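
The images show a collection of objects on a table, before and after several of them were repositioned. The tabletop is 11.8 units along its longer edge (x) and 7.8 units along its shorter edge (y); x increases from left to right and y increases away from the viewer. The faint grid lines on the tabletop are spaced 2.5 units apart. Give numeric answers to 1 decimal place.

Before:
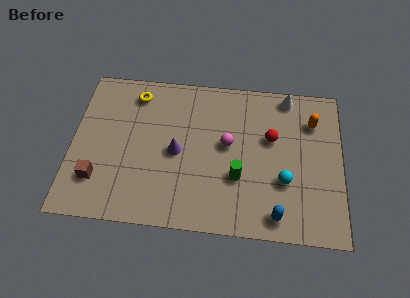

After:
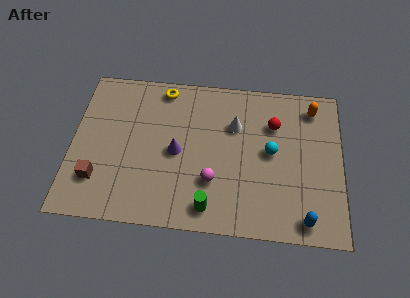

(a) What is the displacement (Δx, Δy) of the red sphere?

(0.1, 0.7)

The red sphere started near (8.7, 4.8) and ended near (8.8, 5.5).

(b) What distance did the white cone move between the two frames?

2.9

The white cone moved from about (9.4, 7.0) to (7.1, 5.3), a distance of √(2.3² + 1.7²) ≈ 2.9.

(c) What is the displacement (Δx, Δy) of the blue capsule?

(1.2, -0.1)

The blue capsule started near (9.0, 1.0) and ended near (10.2, 0.9).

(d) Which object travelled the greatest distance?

the white cone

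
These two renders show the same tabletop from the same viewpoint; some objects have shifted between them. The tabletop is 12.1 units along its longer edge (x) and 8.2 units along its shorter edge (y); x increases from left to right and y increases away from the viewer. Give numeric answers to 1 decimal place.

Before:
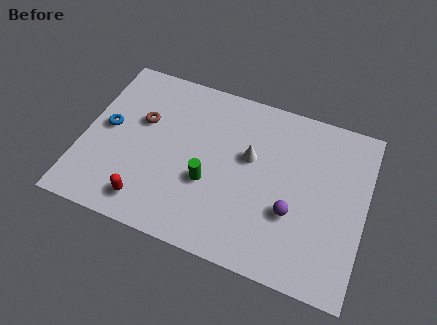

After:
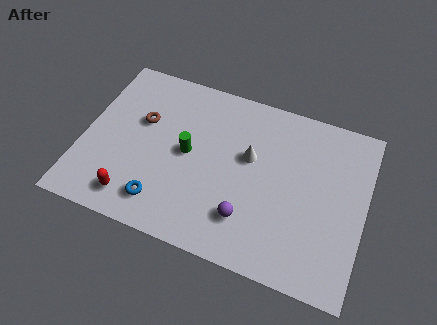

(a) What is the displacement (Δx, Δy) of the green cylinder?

(-1.0, 1.1)

From the two frames, the green cylinder sits at roughly (5.5, 3.1) before and (4.5, 4.2) after.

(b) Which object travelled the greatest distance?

the blue torus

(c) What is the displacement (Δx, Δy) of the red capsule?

(-0.6, 0.0)

From the two frames, the red capsule sits at roughly (3.1, 1.3) before and (2.5, 1.3) after.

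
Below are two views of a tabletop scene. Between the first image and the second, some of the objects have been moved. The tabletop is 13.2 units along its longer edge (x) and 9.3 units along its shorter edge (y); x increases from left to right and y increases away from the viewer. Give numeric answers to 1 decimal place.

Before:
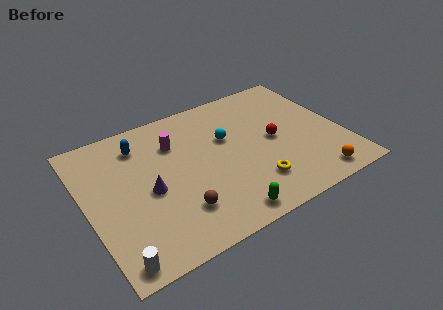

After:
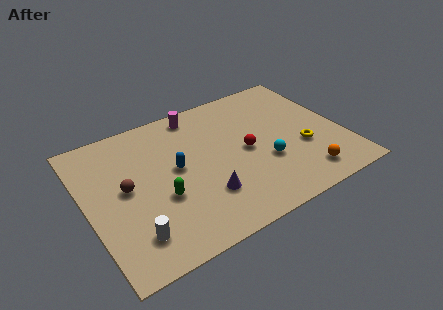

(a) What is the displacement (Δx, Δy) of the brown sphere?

(-2.3, 2.6)

From the two frames, the brown sphere sits at roughly (4.3, 2.3) before and (2.0, 4.9) after.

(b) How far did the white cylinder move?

1.4

From (0.9, 0.9) to (1.9, 1.9), the white cylinder covered √(1.0² + 1.0²) ≈ 1.4 units.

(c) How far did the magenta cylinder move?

2.1

From (4.8, 6.7) to (6.2, 8.2), the magenta cylinder covered √(1.4² + 1.5²) ≈ 2.1 units.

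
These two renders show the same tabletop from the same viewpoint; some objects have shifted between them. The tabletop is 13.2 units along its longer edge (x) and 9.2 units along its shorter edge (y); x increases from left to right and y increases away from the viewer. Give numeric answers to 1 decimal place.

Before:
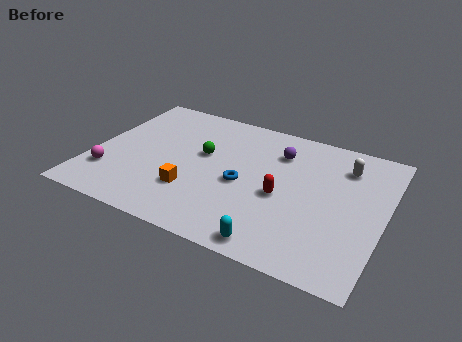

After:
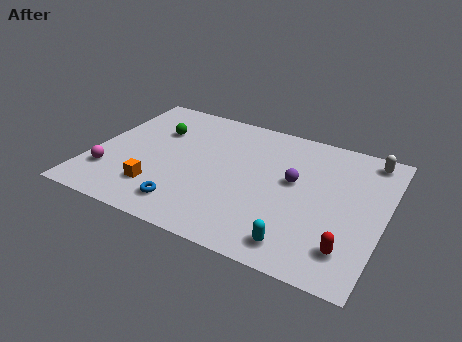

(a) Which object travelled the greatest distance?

the red capsule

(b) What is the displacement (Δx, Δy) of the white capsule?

(1.0, 1.0)

The white capsule was at about (11.2, 7.1) and moved to about (12.2, 8.1).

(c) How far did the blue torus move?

3.3

The blue torus was near (6.9, 4.1) before and (4.7, 1.6) after, so it travelled √(2.2² + 2.5²) ≈ 3.3 units.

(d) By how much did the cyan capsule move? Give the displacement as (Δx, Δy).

(1.0, 0.4)

From the two frames, the cyan capsule sits at roughly (8.8, 0.9) before and (9.8, 1.3) after.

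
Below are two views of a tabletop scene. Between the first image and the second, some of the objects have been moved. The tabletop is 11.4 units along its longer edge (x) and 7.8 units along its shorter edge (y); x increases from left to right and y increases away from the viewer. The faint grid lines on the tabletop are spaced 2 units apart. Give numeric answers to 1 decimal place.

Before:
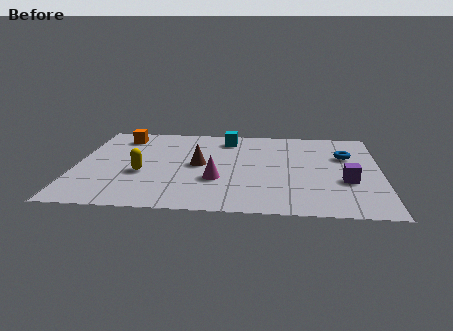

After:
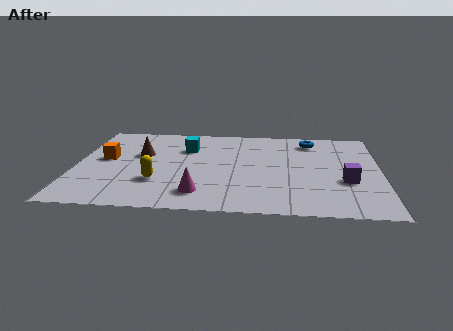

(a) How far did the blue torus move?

1.8

The blue torus was near (10.1, 5.2) before and (8.8, 6.5) after, so it travelled √(1.3² + 1.3²) ≈ 1.8 units.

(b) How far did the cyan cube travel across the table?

1.8

From (5.6, 6.5) to (4.1, 5.5), the cyan cube covered √(1.5² + 1.0²) ≈ 1.8 units.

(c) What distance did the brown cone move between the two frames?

2.3

The brown cone moved from about (4.6, 4.0) to (2.4, 4.8), a distance of √(2.2² + 0.8²) ≈ 2.3.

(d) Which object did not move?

the purple cube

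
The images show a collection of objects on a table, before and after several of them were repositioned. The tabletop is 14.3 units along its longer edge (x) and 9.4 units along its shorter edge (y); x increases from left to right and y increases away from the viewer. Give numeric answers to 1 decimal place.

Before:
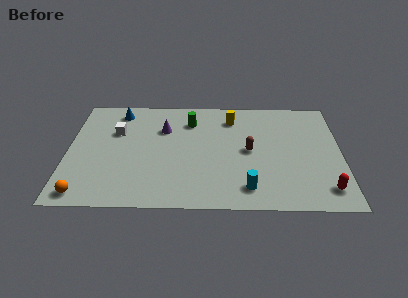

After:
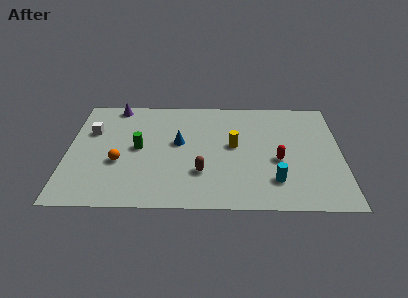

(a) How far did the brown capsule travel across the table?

3.1

From (9.5, 4.7) to (7.0, 2.8), the brown capsule covered √(2.5² + 1.9²) ≈ 3.1 units.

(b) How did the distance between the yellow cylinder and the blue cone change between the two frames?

-3.1

The distance was about 6.0 in the first image and 2.9 in the second, so they moved 3.1 units closer together.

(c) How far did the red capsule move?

3.3

From (13.4, 1.6) to (11.0, 3.9), the red capsule covered √(2.4² + 2.3²) ≈ 3.3 units.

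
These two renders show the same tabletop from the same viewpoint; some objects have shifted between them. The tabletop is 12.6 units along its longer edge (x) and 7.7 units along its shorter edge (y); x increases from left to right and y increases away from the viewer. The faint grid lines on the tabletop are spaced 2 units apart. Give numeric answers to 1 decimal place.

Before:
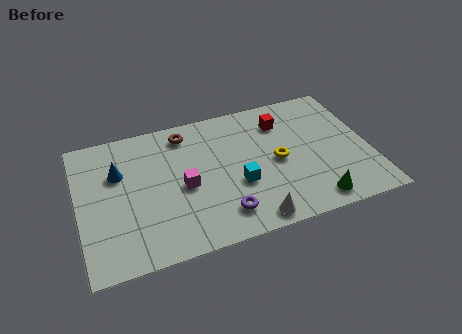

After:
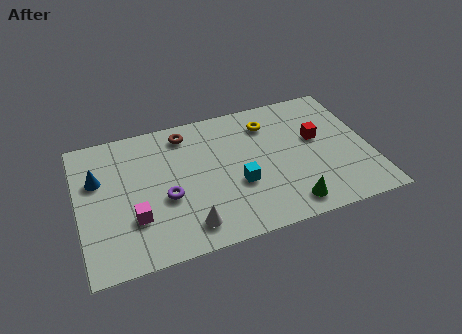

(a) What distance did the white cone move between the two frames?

2.7

The white cone moved from about (7.2, 0.8) to (4.5, 1.3), a distance of √(2.7² + 0.5²) ≈ 2.7.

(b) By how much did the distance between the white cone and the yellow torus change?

+2.9

Before: roughly 3.2 units apart; after: 6.1. That's 2.9 units further apart.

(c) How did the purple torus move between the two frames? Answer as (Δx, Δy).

(-2.3, 1.6)

The purple torus started near (6.0, 1.5) and ended near (3.7, 3.1).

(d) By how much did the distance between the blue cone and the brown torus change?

+0.9

The distance was about 3.3 in the first image and 4.2 in the second, so they moved 0.9 units further apart.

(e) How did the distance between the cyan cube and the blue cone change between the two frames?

+0.8

The distance was about 5.5 in the first image and 6.3 in the second, so they moved 0.8 units further apart.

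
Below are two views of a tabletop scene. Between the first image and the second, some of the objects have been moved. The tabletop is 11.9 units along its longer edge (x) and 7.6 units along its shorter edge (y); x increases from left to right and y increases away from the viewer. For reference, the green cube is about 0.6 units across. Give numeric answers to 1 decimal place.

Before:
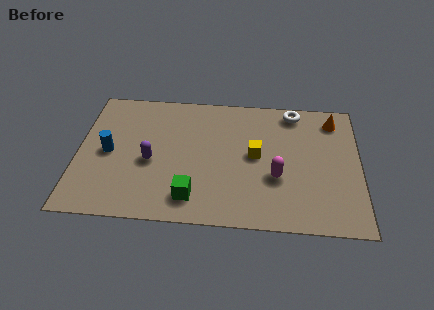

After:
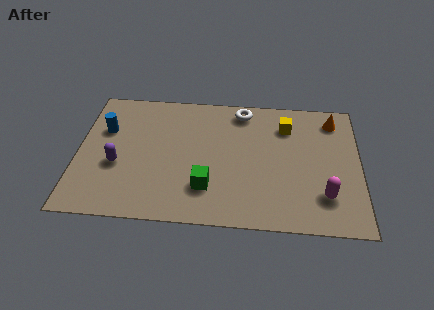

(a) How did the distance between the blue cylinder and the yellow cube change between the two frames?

+1.5

They were about 6.2 units apart before and 7.7 after — 1.5 units further apart.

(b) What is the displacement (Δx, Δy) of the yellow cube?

(1.3, 1.8)

The yellow cube started near (7.5, 4.0) and ended near (8.8, 5.8).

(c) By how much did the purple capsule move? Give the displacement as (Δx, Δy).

(-1.4, -0.3)

From the two frames, the purple capsule sits at roughly (3.1, 3.3) before and (1.7, 3.0) after.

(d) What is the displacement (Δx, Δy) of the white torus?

(-2.2, -0.1)

The white torus started near (9.1, 6.7) and ended near (6.9, 6.6).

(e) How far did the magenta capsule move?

2.2

From (8.4, 2.8) to (10.4, 1.9), the magenta capsule covered √(2.0² + 0.9²) ≈ 2.2 units.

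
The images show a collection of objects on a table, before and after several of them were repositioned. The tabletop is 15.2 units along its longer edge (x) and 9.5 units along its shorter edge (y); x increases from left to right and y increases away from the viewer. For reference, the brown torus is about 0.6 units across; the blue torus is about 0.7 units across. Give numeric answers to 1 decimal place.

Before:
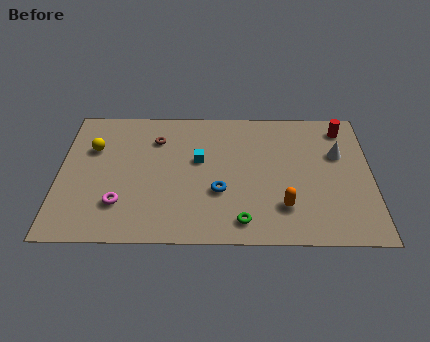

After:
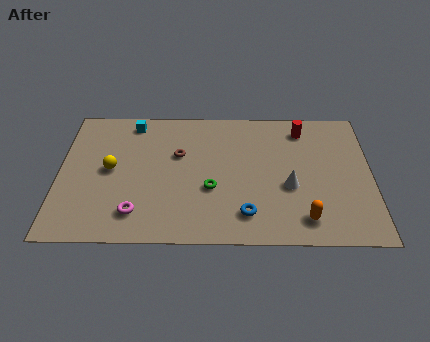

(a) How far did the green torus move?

2.7

From (8.9, 1.4) to (7.4, 3.6), the green torus covered √(1.5² + 2.2²) ≈ 2.7 units.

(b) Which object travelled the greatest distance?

the cyan cube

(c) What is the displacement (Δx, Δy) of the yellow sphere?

(0.9, -1.5)

From the two frames, the yellow sphere sits at roughly (1.6, 6.4) before and (2.5, 4.9) after.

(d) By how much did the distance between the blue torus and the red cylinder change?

-1.0

They were about 7.6 units apart before and 6.6 after — 1.0 units closer together.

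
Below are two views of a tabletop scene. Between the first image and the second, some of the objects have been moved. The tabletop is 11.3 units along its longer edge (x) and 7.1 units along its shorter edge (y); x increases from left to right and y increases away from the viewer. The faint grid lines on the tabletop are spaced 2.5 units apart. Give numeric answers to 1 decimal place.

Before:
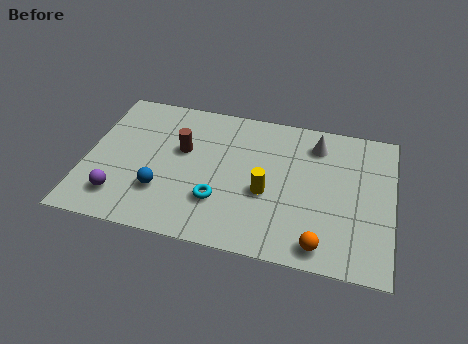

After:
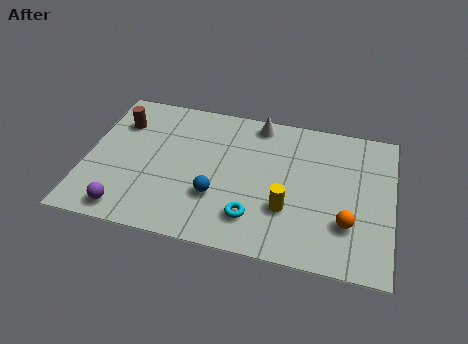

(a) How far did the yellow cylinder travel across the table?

1.0

From (6.7, 2.9) to (7.5, 2.3), the yellow cylinder covered √(0.8² + 0.6²) ≈ 1.0 units.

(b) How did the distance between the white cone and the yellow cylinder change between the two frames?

+0.9

The distance was about 3.3 in the first image and 4.2 in the second, so they moved 0.9 units further apart.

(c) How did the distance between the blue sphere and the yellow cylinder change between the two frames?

-1.3

Before: roughly 3.9 units apart; after: 2.6. That's 1.3 units closer together.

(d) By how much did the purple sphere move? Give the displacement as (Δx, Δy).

(0.3, -0.6)

From the two frames, the purple sphere sits at roughly (1.4, 1.5) before and (1.7, 0.9) after.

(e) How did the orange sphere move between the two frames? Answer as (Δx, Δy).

(0.9, 1.2)

The orange sphere started near (8.8, 0.9) and ended near (9.7, 2.1).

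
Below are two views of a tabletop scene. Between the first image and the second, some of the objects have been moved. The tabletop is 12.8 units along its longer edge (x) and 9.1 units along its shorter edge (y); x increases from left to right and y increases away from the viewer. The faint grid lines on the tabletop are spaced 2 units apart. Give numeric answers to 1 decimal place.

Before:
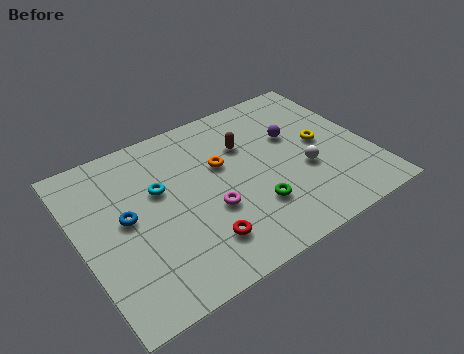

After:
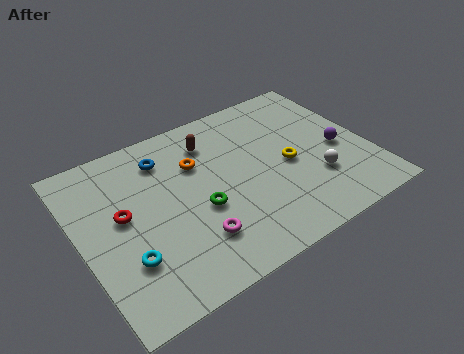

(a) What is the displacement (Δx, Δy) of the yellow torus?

(-1.6, -0.5)

The yellow torus was at about (10.8, 4.7) and moved to about (9.2, 4.2).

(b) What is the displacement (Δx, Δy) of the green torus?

(-2.2, 1.1)

The green torus was at about (7.3, 2.6) and moved to about (5.1, 3.7).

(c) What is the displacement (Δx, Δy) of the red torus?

(-2.9, 3.0)

The red torus started near (4.8, 2.0) and ended near (1.9, 5.0).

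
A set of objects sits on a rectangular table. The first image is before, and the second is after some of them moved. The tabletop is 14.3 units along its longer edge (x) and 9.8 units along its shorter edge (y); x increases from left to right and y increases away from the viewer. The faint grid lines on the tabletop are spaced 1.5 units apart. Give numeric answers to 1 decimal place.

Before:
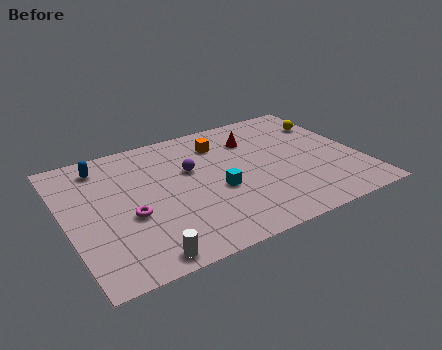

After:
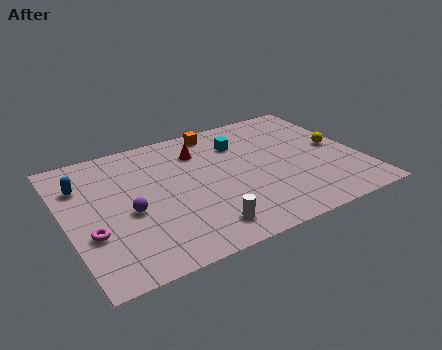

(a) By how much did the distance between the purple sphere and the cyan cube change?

+4.3

The distance was about 2.3 in the first image and 6.6 in the second, so they moved 4.3 units further apart.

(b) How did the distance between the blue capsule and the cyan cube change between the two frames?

+1.2

They were about 6.6 units apart before and 7.8 after — 1.2 units further apart.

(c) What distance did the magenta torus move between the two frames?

2.0

From (2.9, 3.9) to (1.0, 3.4), the magenta torus covered √(1.9² + 0.5²) ≈ 2.0 units.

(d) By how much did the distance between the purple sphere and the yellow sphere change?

+3.2

They were about 7.2 units apart before and 10.4 after — 3.2 units further apart.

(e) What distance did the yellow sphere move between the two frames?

2.2

The yellow sphere was near (13.3, 7.2) before and (13.3, 5.0) after, so it travelled √(0.0² + 2.2²) ≈ 2.2 units.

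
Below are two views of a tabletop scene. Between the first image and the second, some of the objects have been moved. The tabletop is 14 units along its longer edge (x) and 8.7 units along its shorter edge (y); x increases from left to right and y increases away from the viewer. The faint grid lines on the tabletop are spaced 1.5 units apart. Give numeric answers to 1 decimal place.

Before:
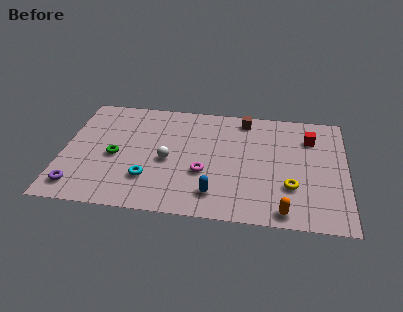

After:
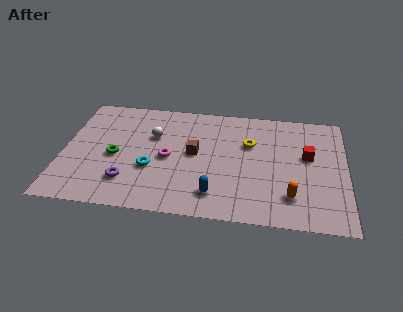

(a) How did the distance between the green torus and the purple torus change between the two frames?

-1.1

The distance was about 3.0 in the first image and 1.9 in the second, so they moved 1.1 units closer together.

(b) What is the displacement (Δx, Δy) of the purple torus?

(2.4, 0.7)

The purple torus started near (0.9, 1.4) and ended near (3.3, 2.1).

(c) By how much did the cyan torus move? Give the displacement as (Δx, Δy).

(0.1, 0.8)

The cyan torus started near (4.3, 2.4) and ended near (4.4, 3.2).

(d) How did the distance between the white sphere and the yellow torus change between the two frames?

-1.4

They were about 6.2 units apart before and 4.8 after — 1.4 units closer together.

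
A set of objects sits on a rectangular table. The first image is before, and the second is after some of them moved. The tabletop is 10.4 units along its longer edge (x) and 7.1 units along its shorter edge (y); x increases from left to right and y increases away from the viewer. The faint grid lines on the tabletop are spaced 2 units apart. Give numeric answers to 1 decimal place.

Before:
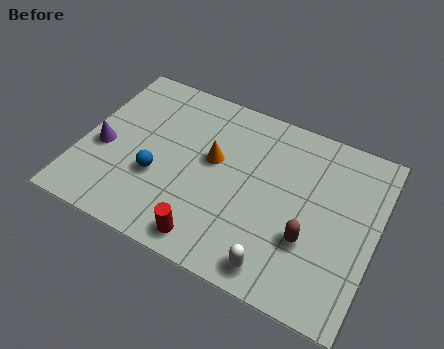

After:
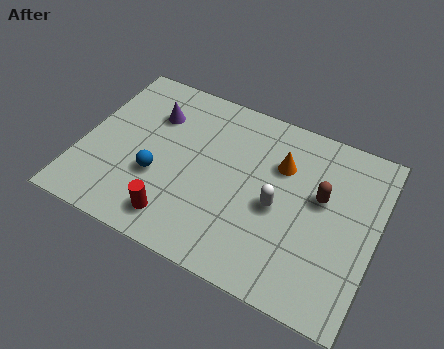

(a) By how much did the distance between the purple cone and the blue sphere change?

+0.5

The distance was about 2.0 in the first image and 2.5 in the second, so they moved 0.5 units further apart.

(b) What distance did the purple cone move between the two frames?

2.6

The purple cone moved from about (0.8, 3.0) to (2.3, 5.1), a distance of √(1.5² + 2.1²) ≈ 2.6.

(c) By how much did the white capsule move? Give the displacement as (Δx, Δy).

(-0.3, 2.3)

From the two frames, the white capsule sits at roughly (7.3, 0.9) before and (7.0, 3.2) after.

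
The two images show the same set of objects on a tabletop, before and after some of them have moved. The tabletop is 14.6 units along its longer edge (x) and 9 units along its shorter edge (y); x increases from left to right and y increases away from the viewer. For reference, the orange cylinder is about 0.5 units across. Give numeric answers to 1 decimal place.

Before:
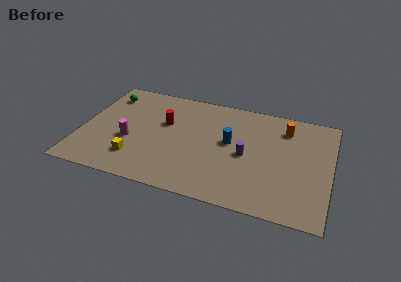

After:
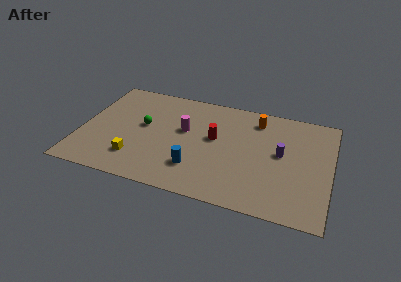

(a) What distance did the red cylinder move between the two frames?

3.0

From (4.8, 5.6) to (7.8, 5.1), the red cylinder covered √(3.0² + 0.5²) ≈ 3.0 units.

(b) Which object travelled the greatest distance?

the magenta cylinder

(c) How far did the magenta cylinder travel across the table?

3.6

The magenta cylinder was near (2.9, 3.5) before and (6.0, 5.3) after, so it travelled √(3.1² + 1.8²) ≈ 3.6 units.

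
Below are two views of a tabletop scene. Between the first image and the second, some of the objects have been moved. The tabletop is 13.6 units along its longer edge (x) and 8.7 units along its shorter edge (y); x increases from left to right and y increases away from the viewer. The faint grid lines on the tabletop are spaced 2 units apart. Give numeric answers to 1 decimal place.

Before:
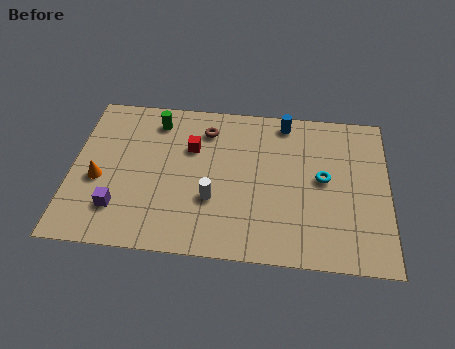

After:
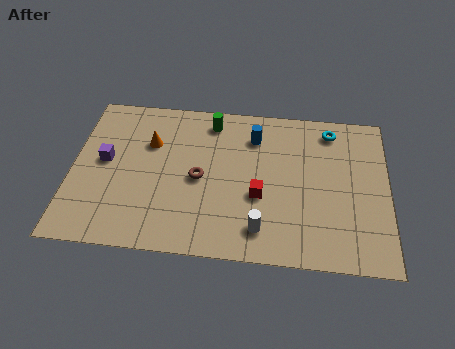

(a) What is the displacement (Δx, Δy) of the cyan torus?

(0.3, 2.8)

The cyan torus was at about (10.8, 4.6) and moved to about (11.1, 7.4).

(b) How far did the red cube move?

3.8

The red cube was near (5.1, 5.8) before and (8.1, 3.4) after, so it travelled √(3.0² + 2.4²) ≈ 3.8 units.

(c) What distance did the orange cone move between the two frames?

3.1

From (1.2, 3.6) to (3.3, 5.9), the orange cone covered √(2.1² + 2.3²) ≈ 3.1 units.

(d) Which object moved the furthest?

the red cube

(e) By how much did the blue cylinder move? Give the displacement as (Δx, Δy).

(-1.3, -1.0)

From the two frames, the blue cylinder sits at roughly (9.1, 7.7) before and (7.8, 6.7) after.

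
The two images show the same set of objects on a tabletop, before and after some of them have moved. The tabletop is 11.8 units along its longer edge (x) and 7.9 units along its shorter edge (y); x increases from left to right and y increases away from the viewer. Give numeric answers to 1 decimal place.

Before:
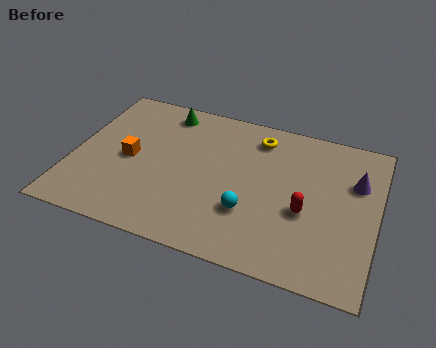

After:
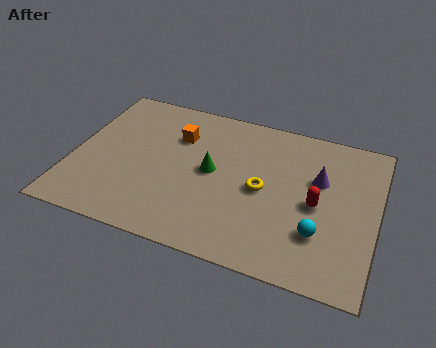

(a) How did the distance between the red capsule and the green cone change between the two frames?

-2.7

They were about 6.8 units apart before and 4.1 after — 2.7 units closer together.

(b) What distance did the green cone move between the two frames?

3.4

The green cone was near (3.3, 6.8) before and (5.4, 4.1) after, so it travelled √(2.1² + 2.7²) ≈ 3.4 units.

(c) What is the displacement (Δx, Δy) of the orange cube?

(1.7, 1.8)

The orange cube was at about (2.2, 3.8) and moved to about (3.9, 5.6).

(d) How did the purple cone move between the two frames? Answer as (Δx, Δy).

(-1.4, -0.3)

The purple cone was at about (10.9, 5.3) and moved to about (9.5, 5.0).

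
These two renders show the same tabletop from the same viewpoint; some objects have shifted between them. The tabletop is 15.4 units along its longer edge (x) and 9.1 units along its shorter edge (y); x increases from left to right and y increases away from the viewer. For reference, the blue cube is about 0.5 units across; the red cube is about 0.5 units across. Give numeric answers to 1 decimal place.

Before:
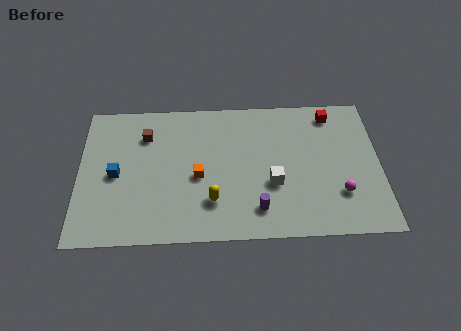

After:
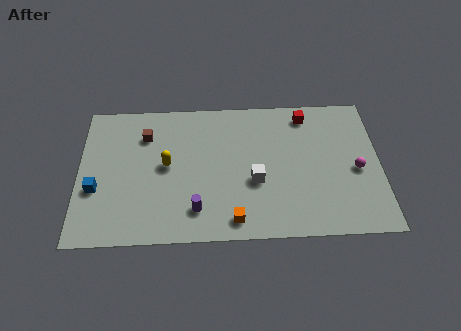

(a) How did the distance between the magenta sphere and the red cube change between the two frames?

-0.7

The distance was about 5.2 in the first image and 4.5 in the second, so they moved 0.7 units closer together.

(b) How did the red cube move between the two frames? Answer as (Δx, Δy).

(-1.3, 0.0)

From the two frames, the red cube sits at roughly (13.0, 7.8) before and (11.7, 7.8) after.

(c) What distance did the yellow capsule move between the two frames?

3.3

The yellow capsule moved from about (6.8, 2.4) to (4.5, 4.8), a distance of √(2.3² + 2.4²) ≈ 3.3.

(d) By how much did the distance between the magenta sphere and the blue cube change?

+1.8

Before: roughly 11.5 units apart; after: 13.3. That's 1.8 units further apart.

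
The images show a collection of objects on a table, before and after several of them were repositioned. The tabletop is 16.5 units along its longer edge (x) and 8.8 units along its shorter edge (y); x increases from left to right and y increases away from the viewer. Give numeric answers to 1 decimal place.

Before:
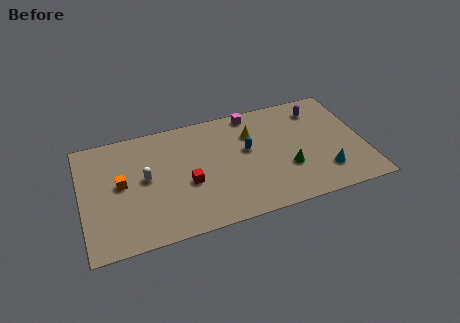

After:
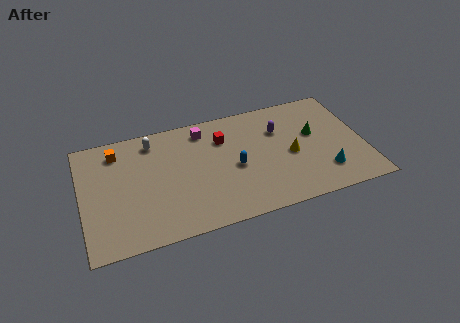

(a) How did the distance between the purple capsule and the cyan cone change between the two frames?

-0.4

The distance was about 5.0 in the first image and 4.6 in the second, so they moved 0.4 units closer together.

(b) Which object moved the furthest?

the red cube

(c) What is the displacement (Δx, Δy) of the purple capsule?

(-2.4, -1.0)

The purple capsule started near (14.1, 7.1) and ended near (11.7, 6.1).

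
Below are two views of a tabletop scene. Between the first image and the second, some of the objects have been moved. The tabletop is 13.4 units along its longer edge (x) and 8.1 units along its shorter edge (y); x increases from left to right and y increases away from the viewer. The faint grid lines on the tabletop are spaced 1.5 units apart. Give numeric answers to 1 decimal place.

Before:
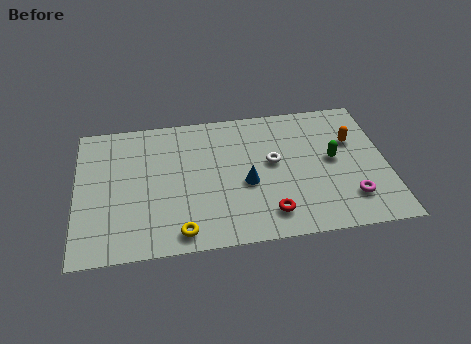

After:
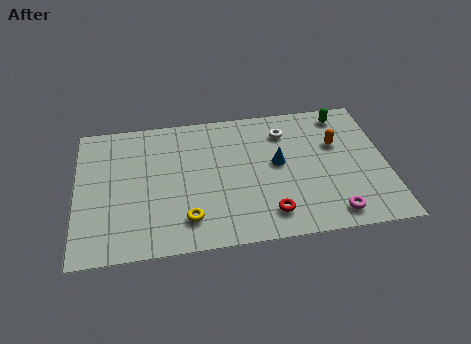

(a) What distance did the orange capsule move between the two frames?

0.7

The orange capsule moved from about (12.0, 5.3) to (11.3, 5.2), a distance of √(0.7² + 0.1²) ≈ 0.7.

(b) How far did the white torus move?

1.9

The white torus was near (8.5, 4.5) before and (9.1, 6.3) after, so it travelled √(0.6² + 1.8²) ≈ 1.9 units.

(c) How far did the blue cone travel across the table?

1.7

From (7.3, 3.4) to (8.7, 4.4), the blue cone covered √(1.4² + 1.0²) ≈ 1.7 units.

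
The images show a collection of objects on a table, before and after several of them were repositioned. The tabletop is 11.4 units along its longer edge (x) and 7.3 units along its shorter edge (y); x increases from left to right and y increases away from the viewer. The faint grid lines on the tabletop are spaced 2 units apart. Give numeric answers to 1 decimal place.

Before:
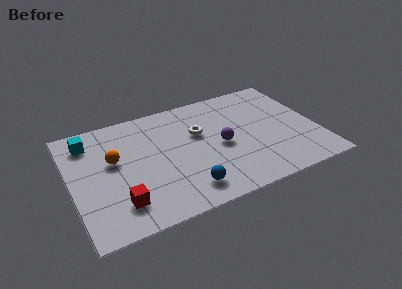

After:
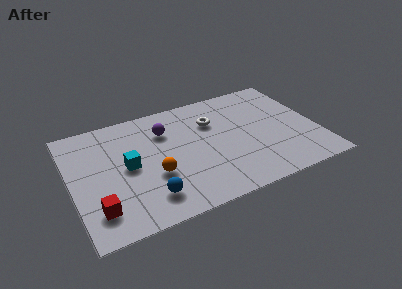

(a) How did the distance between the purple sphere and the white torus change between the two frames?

+0.7

They were about 1.5 units apart before and 2.2 after — 0.7 units further apart.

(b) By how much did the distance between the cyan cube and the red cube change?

-1.8

They were about 4.4 units apart before and 2.6 after — 1.8 units closer together.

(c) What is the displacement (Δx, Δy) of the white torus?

(0.7, 0.5)

The white torus started near (6.0, 4.6) and ended near (6.7, 5.1).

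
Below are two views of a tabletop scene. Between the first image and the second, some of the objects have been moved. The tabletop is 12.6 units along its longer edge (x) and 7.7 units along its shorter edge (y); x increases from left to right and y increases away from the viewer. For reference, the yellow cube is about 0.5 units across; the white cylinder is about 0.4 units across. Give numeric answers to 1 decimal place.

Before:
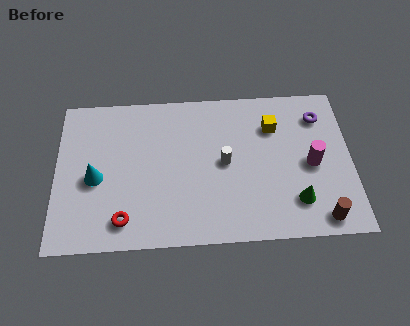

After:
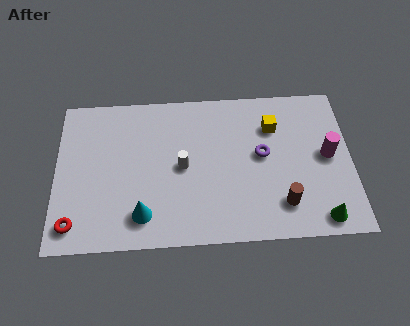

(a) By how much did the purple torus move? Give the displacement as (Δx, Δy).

(-2.5, -1.8)

The purple torus started near (11.3, 6.0) and ended near (8.8, 4.2).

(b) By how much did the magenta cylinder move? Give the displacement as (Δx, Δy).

(0.7, 0.4)

The magenta cylinder started near (10.9, 3.6) and ended near (11.6, 4.0).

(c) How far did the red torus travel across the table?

2.1

From (2.9, 1.3) to (0.8, 1.2), the red torus covered √(2.1² + 0.1²) ≈ 2.1 units.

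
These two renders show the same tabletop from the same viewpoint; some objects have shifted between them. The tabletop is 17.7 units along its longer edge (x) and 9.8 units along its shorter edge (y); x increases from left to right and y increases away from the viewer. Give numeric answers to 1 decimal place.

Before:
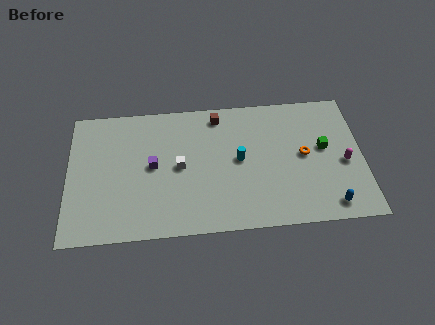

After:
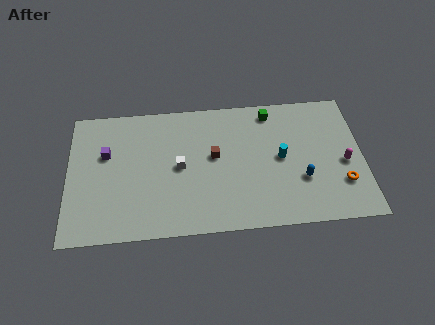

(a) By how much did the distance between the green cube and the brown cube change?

-2.4

They were about 7.0 units apart before and 4.6 after — 2.4 units closer together.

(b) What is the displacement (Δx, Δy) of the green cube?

(-3.1, 3.0)

The green cube was at about (15.4, 5.5) and moved to about (12.3, 8.5).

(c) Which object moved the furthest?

the green cube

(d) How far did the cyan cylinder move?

2.5

The cyan cylinder moved from about (10.3, 5.1) to (12.8, 5.0), a distance of √(2.5² + 0.1²) ≈ 2.5.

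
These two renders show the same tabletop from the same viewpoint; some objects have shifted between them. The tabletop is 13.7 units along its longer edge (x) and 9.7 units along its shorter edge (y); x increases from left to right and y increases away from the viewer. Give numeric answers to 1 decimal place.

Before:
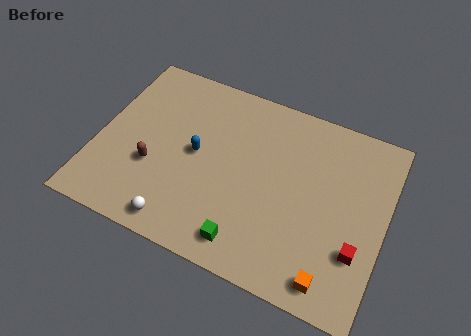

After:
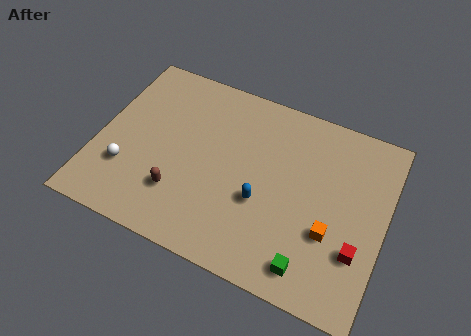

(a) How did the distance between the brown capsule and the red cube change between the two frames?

-1.4

They were about 9.8 units apart before and 8.4 after — 1.4 units closer together.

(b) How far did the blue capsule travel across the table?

3.5

From (4.7, 5.0) to (8.0, 3.7), the blue capsule covered √(3.3² + 1.3²) ≈ 3.5 units.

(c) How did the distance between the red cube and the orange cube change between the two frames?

-0.7

The distance was about 2.1 in the first image and 1.4 in the second, so they moved 0.7 units closer together.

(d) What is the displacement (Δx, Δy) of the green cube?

(3.0, 0.0)

From the two frames, the green cube sits at roughly (7.6, 1.4) before and (10.6, 1.4) after.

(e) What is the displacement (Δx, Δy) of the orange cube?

(-0.3, 2.2)

The orange cube started near (11.6, 1.2) and ended near (11.3, 3.4).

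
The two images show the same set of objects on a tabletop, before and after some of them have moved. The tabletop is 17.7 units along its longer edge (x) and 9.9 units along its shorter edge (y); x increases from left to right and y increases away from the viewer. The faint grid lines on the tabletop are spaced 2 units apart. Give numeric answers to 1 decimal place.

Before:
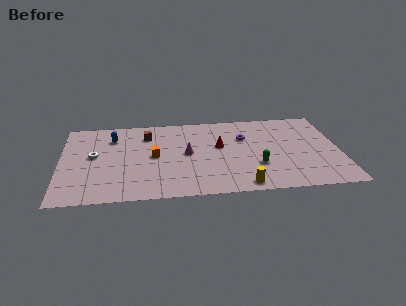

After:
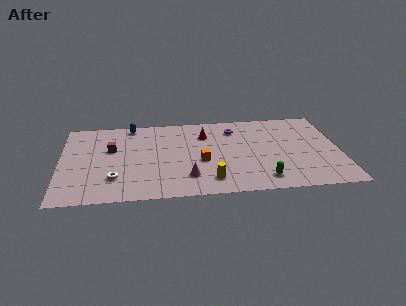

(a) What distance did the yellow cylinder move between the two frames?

2.2

From (11.4, 1.0) to (9.4, 1.8), the yellow cylinder covered √(2.0² + 0.8²) ≈ 2.2 units.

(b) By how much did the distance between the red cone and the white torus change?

-0.5

Before: roughly 8.0 units apart; after: 7.5. That's 0.5 units closer together.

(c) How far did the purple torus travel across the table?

1.3

The purple torus was near (11.7, 6.7) before and (11.1, 7.8) after, so it travelled √(0.6² + 1.1²) ≈ 1.3 units.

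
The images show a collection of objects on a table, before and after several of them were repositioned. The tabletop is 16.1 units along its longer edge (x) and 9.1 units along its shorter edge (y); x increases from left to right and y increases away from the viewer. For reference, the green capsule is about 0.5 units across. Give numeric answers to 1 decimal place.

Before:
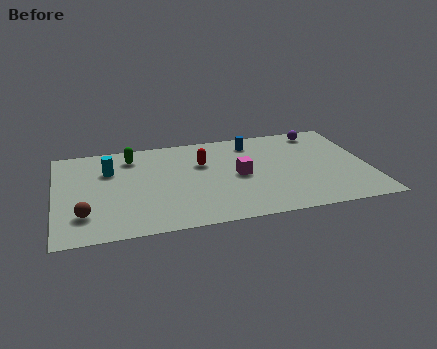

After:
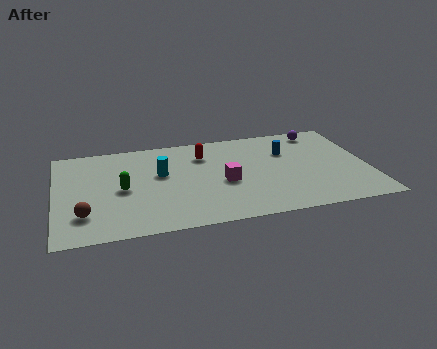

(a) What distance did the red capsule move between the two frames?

0.8

The red capsule moved from about (7.6, 6.0) to (7.7, 6.8), a distance of √(0.1² + 0.8²) ≈ 0.8.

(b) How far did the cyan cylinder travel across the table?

2.8

The cyan cylinder was near (2.8, 6.3) before and (5.4, 5.4) after, so it travelled √(2.6² + 0.9²) ≈ 2.8 units.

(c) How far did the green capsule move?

3.2

From (4.0, 7.4) to (3.4, 4.3), the green capsule covered √(0.6² + 3.1²) ≈ 3.2 units.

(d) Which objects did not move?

the purple sphere and the brown sphere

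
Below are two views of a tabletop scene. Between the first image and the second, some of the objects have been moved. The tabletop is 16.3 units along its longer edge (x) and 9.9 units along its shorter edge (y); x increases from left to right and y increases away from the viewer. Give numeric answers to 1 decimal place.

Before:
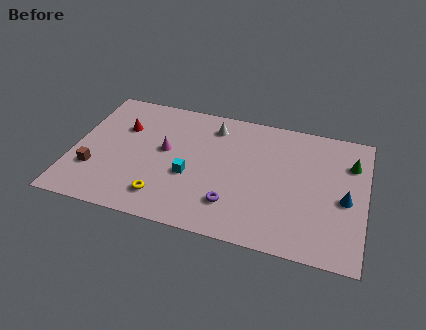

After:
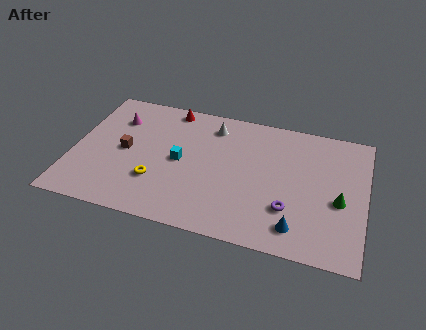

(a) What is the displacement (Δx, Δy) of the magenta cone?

(-2.9, 1.8)

The magenta cone was at about (5.1, 5.5) and moved to about (2.2, 7.3).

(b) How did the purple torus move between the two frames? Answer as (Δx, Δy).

(3.1, 0.5)

The purple torus was at about (9.1, 2.4) and moved to about (12.2, 2.9).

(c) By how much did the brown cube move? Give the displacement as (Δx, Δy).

(1.6, 1.9)

The brown cube was at about (1.3, 3.0) and moved to about (2.9, 4.9).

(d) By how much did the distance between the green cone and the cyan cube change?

-0.5

They were about 9.4 units apart before and 8.9 after — 0.5 units closer together.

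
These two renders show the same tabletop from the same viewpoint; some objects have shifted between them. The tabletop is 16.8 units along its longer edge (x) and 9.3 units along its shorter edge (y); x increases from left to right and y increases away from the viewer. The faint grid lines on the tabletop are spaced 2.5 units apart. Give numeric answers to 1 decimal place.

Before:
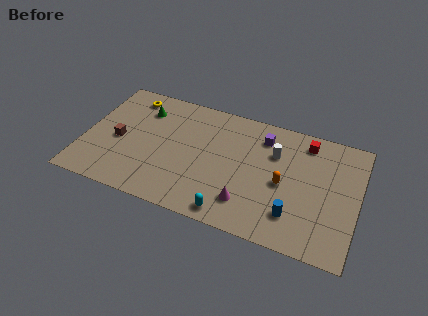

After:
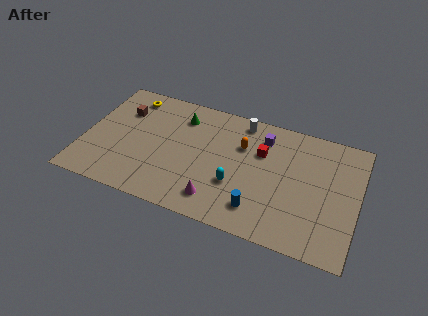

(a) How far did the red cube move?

3.1

From (13.4, 7.9) to (10.8, 6.2), the red cube covered √(2.6² + 1.7²) ≈ 3.1 units.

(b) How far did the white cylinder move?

2.8

The white cylinder was near (11.6, 6.4) before and (9.4, 8.2) after, so it travelled √(2.2² + 1.8²) ≈ 2.8 units.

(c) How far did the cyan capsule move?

2.2

From (9.4, 1.0) to (9.5, 3.2), the cyan capsule covered √(0.1² + 2.2²) ≈ 2.2 units.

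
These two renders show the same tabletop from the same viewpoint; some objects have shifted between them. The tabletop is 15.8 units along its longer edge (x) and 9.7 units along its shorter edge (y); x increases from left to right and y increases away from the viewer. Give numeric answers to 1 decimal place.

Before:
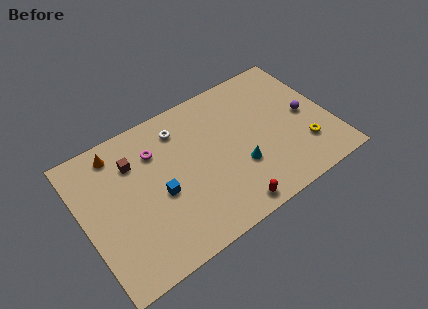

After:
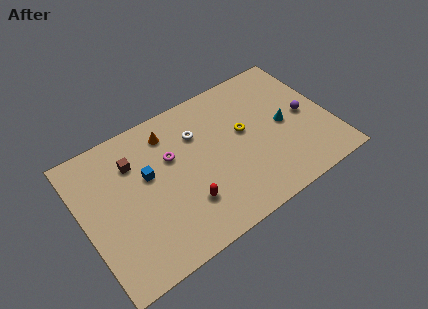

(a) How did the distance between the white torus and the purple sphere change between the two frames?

-1.2

The distance was about 8.3 in the first image and 7.1 in the second, so they moved 1.2 units closer together.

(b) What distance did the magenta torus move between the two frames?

1.3

The magenta torus moved from about (4.9, 7.1) to (5.8, 6.2), a distance of √(0.9² + 0.9²) ≈ 1.3.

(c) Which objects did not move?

the purple sphere and the brown cube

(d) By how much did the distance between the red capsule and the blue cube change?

-1.4

Before: roughly 5.0 units apart; after: 3.6. That's 1.4 units closer together.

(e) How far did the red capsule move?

3.0

From (8.6, 1.0) to (6.1, 2.7), the red capsule covered √(2.5² + 1.7²) ≈ 3.0 units.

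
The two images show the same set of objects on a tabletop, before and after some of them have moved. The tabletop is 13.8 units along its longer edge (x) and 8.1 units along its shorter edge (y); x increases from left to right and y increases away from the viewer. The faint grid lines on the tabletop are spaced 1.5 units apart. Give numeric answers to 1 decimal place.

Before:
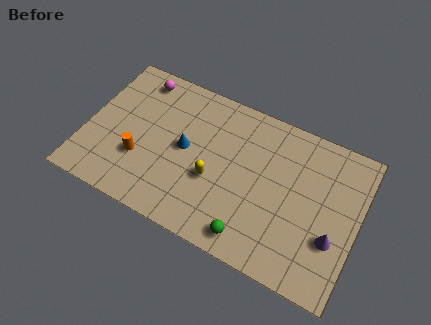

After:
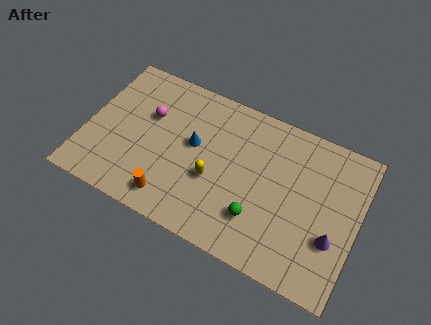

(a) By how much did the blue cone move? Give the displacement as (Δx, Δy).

(0.4, 0.4)

From the two frames, the blue cone sits at roughly (5.0, 4.2) before and (5.4, 4.6) after.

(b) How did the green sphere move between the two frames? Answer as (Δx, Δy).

(0.2, 1.1)

From the two frames, the green sphere sits at roughly (8.8, 1.1) before and (9.0, 2.2) after.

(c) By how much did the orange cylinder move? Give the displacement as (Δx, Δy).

(1.8, -1.4)

The orange cylinder started near (2.9, 2.7) and ended near (4.7, 1.3).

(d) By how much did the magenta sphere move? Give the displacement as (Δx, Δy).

(0.8, -1.8)

The magenta sphere started near (2.2, 7.0) and ended near (3.0, 5.2).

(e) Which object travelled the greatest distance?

the orange cylinder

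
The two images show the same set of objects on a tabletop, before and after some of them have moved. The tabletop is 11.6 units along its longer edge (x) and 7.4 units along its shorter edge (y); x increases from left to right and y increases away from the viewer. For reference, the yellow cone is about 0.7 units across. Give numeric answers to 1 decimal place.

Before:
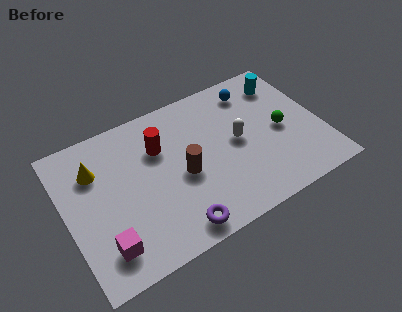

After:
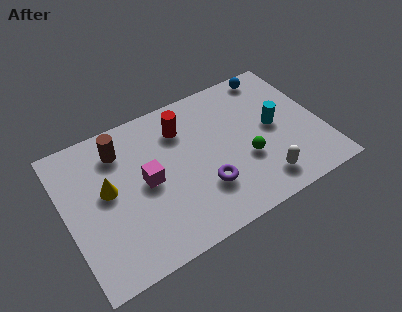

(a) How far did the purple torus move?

2.0

The purple torus was near (4.5, 0.9) before and (6.0, 2.2) after, so it travelled √(1.5² + 1.3²) ≈ 2.0 units.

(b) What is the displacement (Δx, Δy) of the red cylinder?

(1.1, 0.5)

The red cylinder was at about (4.4, 5.1) and moved to about (5.5, 5.6).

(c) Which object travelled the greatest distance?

the brown cylinder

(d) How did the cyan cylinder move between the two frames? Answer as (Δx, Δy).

(-0.8, -2.1)

From the two frames, the cyan cylinder sits at roughly (10.3, 5.9) before and (9.5, 3.8) after.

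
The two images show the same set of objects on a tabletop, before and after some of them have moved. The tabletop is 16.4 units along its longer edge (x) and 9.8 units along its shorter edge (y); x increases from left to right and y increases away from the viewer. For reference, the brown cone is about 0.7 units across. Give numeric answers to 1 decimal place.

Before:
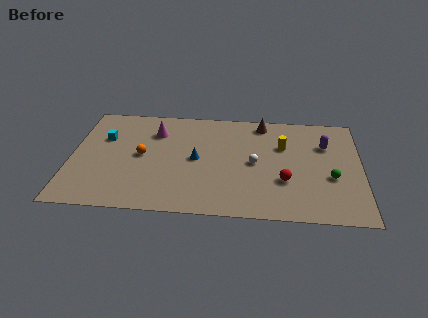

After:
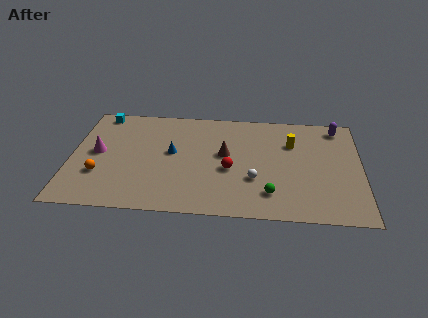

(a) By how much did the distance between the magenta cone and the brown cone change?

+1.0

Before: roughly 6.2 units apart; after: 7.2. That's 1.0 units further apart.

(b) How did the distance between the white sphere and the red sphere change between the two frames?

-0.7

The distance was about 2.3 in the first image and 1.6 in the second, so they moved 0.7 units closer together.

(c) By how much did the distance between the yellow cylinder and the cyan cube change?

+1.0

They were about 10.2 units apart before and 11.2 after — 1.0 units further apart.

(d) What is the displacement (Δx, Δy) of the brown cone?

(-2.1, -3.1)

The brown cone was at about (10.8, 8.6) and moved to about (8.7, 5.5).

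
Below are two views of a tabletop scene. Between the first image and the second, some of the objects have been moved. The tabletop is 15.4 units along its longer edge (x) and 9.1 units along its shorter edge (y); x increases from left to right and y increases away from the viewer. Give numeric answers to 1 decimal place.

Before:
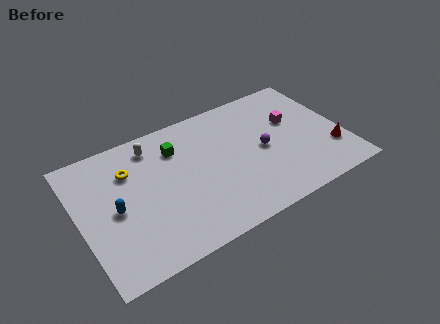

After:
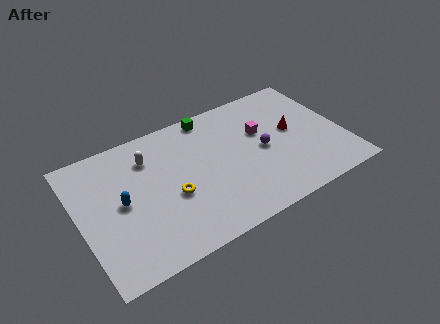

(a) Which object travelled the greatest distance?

the yellow torus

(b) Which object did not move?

the purple sphere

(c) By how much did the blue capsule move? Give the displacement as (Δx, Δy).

(0.4, 0.3)

The blue capsule was at about (2.0, 4.3) and moved to about (2.4, 4.6).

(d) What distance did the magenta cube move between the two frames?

1.9

From (12.7, 5.7) to (10.8, 5.7), the magenta cube covered √(1.9² + 0.0²) ≈ 1.9 units.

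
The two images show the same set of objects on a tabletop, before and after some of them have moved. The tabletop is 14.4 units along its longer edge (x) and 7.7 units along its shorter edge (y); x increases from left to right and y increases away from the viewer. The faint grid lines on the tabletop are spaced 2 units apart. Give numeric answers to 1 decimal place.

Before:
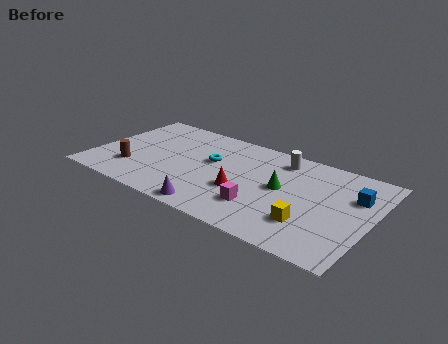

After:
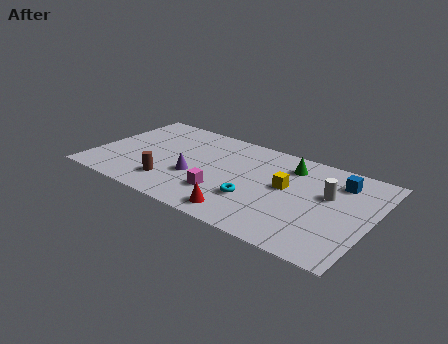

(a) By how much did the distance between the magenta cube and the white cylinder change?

+1.4

Before: roughly 4.3 units apart; after: 5.7. That's 1.4 units further apart.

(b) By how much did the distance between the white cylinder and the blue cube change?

-2.8

They were about 4.2 units apart before and 1.4 after — 2.8 units closer together.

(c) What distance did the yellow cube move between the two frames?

2.7

The yellow cube moved from about (11.5, 2.1) to (10.0, 4.3), a distance of √(1.5² + 2.2²) ≈ 2.7.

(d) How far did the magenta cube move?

2.0

The magenta cube moved from about (9.0, 2.1) to (7.0, 2.2), a distance of √(2.0² + 0.1²) ≈ 2.0.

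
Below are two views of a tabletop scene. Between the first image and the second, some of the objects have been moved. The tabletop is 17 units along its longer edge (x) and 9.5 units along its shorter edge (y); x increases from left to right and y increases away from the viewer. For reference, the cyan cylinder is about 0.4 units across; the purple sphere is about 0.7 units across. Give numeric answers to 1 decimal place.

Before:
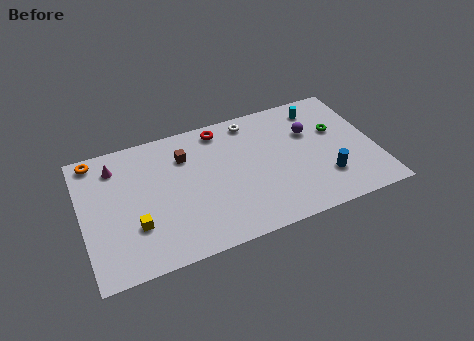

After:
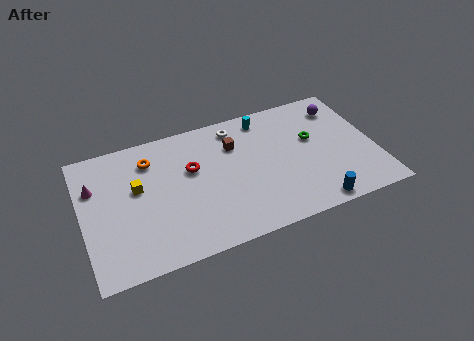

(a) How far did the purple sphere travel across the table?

2.4

The purple sphere moved from about (13.4, 6.3) to (15.4, 7.6), a distance of √(2.0² + 1.3²) ≈ 2.4.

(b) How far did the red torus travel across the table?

3.1

The red torus was near (8.3, 8.3) before and (6.4, 5.9) after, so it travelled √(1.9² + 2.4²) ≈ 3.1 units.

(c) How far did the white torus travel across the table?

0.9

The white torus was near (10.1, 8.3) before and (9.2, 8.1) after, so it travelled √(0.9² + 0.2²) ≈ 0.9 units.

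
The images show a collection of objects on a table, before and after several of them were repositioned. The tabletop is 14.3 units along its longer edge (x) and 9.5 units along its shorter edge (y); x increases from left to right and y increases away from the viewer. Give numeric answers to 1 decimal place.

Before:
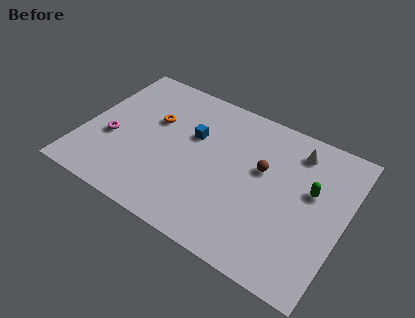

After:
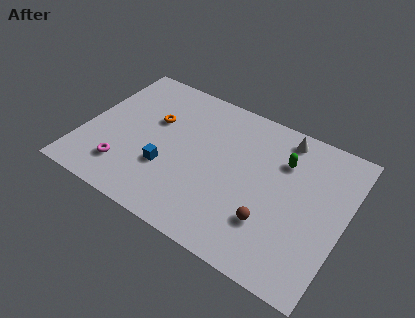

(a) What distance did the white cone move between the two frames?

0.9

The white cone moved from about (11.3, 7.8) to (10.5, 8.3), a distance of √(0.8² + 0.5²) ≈ 0.9.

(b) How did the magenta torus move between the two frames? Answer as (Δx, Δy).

(1.0, -1.6)

From the two frames, the magenta torus sits at roughly (1.6, 3.7) before and (2.6, 2.1) after.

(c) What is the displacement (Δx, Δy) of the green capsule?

(-1.7, 1.1)

From the two frames, the green capsule sits at roughly (12.4, 5.7) before and (10.7, 6.8) after.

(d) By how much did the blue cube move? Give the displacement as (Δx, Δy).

(-1.0, -2.8)

From the two frames, the blue cube sits at roughly (5.8, 6.0) before and (4.8, 3.2) after.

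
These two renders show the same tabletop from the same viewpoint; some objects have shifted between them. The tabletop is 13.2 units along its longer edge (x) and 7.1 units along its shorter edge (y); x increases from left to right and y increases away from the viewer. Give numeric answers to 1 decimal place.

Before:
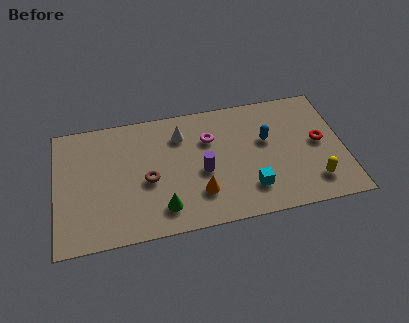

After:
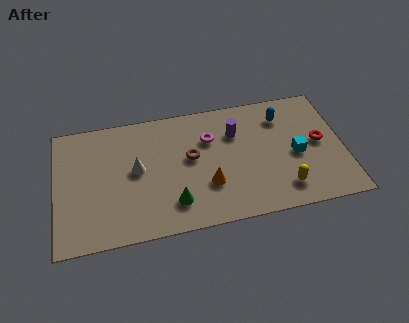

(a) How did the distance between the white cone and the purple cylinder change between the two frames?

+2.3

Before: roughly 2.5 units apart; after: 4.8. That's 2.3 units further apart.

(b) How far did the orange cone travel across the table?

0.6

The orange cone was near (6.5, 1.9) before and (6.9, 2.3) after, so it travelled √(0.4² + 0.4²) ≈ 0.6 units.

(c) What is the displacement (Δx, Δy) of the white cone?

(-2.1, -1.6)

The white cone started near (5.8, 5.4) and ended near (3.7, 3.8).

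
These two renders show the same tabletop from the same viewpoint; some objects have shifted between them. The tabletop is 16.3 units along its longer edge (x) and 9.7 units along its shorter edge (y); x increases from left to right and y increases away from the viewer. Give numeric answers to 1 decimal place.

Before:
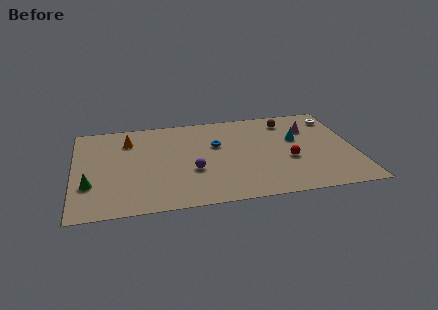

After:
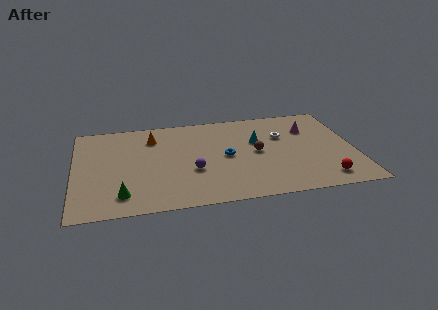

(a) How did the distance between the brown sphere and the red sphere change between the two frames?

+0.8

Before: roughly 4.2 units apart; after: 5.0. That's 0.8 units further apart.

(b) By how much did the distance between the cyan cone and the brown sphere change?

-0.9

They were about 2.1 units apart before and 1.2 after — 0.9 units closer together.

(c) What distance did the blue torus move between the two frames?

1.4

From (8.3, 6.1) to (8.8, 4.8), the blue torus covered √(0.5² + 1.3²) ≈ 1.4 units.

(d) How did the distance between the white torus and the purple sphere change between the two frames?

-3.5

They were about 9.6 units apart before and 6.1 after — 3.5 units closer together.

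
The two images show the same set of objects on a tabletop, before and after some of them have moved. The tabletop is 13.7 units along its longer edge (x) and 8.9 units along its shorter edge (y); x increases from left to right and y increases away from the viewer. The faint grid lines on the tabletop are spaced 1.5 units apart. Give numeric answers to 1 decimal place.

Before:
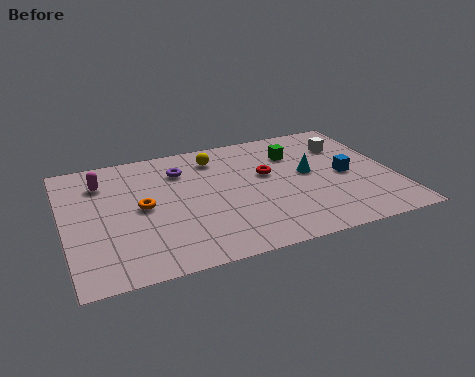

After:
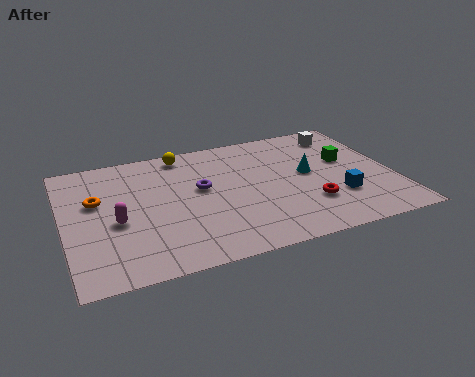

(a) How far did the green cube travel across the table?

2.4

The green cube was near (9.8, 6.5) before and (11.9, 5.3) after, so it travelled √(2.1² + 1.2²) ≈ 2.4 units.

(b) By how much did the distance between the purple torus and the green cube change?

+1.4

Before: roughly 4.8 units apart; after: 6.2. That's 1.4 units further apart.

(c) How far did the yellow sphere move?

1.5

From (6.5, 7.2) to (5.2, 7.9), the yellow sphere covered √(1.3² + 0.7²) ≈ 1.5 units.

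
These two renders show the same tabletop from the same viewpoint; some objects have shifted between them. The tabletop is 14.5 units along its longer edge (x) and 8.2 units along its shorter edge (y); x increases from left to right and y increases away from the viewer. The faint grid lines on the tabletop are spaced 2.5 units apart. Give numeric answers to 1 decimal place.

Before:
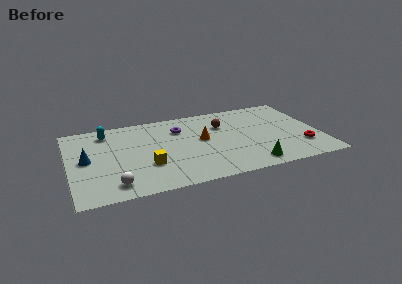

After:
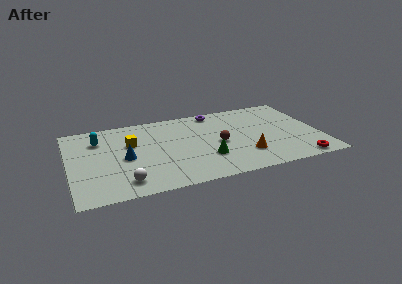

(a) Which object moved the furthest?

the orange cone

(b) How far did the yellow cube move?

2.6

The yellow cube moved from about (4.4, 2.7) to (3.6, 5.2), a distance of √(0.8² + 2.5²) ≈ 2.6.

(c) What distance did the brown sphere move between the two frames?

1.9

The brown sphere was near (9.0, 5.7) before and (8.6, 3.8) after, so it travelled √(0.4² + 1.9²) ≈ 1.9 units.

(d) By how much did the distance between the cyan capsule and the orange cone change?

+3.2

Before: roughly 5.9 units apart; after: 9.1. That's 3.2 units further apart.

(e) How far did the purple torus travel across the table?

2.6

The purple torus was near (6.5, 6.0) before and (8.7, 7.3) after, so it travelled √(2.2² + 1.3²) ≈ 2.6 units.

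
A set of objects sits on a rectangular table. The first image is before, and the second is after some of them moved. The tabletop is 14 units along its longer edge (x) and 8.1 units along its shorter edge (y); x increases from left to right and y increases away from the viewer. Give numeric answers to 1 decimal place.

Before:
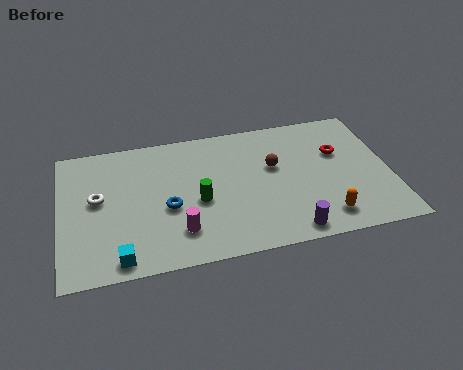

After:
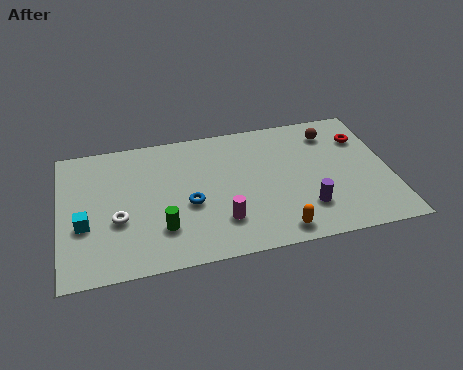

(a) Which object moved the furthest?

the brown sphere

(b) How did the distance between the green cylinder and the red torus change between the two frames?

+3.2

They were about 6.3 units apart before and 9.5 after — 3.2 units further apart.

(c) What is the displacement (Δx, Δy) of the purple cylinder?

(0.8, 1.2)

The purple cylinder was at about (9.5, 0.9) and moved to about (10.3, 2.1).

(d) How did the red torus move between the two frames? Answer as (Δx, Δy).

(1.1, 0.7)

The red torus started near (11.9, 5.2) and ended near (13.0, 5.9).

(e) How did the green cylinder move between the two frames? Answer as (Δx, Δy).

(-1.6, -1.3)

The green cylinder was at about (5.8, 3.5) and moved to about (4.2, 2.2).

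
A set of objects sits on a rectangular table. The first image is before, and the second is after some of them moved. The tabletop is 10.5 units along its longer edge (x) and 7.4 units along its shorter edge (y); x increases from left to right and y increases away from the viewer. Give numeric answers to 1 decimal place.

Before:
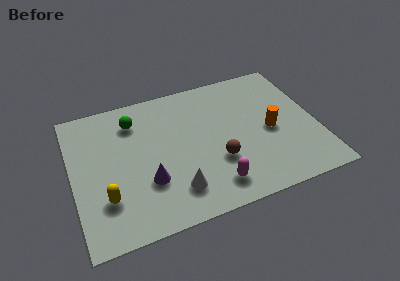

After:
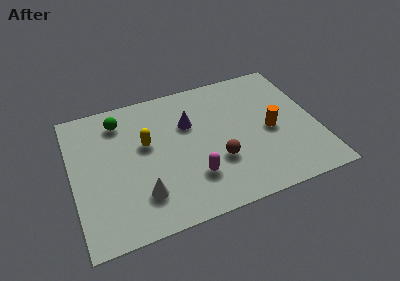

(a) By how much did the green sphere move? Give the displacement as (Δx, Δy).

(-0.6, 0.2)

The green sphere started near (2.8, 5.8) and ended near (2.2, 6.0).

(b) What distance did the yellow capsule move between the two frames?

3.0

The yellow capsule moved from about (1.3, 2.1) to (3.2, 4.4), a distance of √(1.9² + 2.3²) ≈ 3.0.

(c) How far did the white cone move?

1.4

The white cone was near (4.2, 1.6) before and (2.8, 1.8) after, so it travelled √(1.4² + 0.2²) ≈ 1.4 units.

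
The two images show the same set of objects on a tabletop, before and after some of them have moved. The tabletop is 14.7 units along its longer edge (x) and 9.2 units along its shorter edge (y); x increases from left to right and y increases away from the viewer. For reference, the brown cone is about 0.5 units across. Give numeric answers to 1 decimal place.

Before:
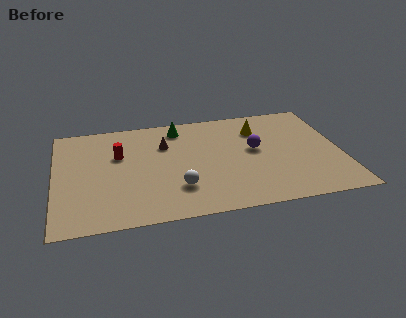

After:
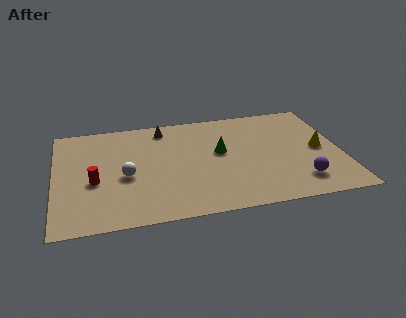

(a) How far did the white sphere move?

3.0

From (6.2, 2.5) to (3.6, 4.0), the white sphere covered √(2.6² + 1.5²) ≈ 3.0 units.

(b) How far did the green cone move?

3.3

From (6.5, 7.8) to (8.5, 5.2), the green cone covered √(2.0² + 2.6²) ≈ 3.3 units.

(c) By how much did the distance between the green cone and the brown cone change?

+2.3

Before: roughly 1.6 units apart; after: 3.9. That's 2.3 units further apart.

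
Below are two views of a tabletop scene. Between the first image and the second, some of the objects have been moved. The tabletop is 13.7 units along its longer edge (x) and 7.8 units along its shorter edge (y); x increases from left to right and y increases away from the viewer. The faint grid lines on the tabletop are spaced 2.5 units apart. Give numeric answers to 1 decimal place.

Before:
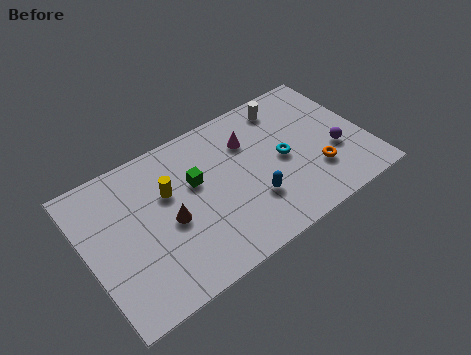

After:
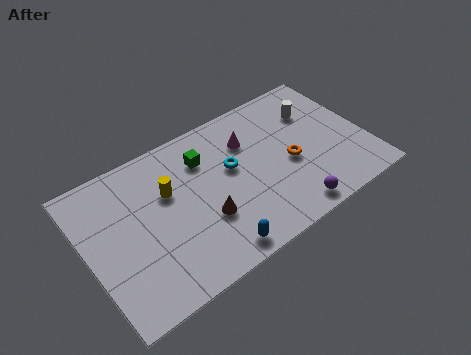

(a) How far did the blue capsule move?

2.7

The blue capsule moved from about (7.8, 2.4) to (5.6, 0.9), a distance of √(2.2² + 1.5²) ≈ 2.7.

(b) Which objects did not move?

the magenta cone and the yellow cylinder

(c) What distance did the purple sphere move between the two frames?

3.4

The purple sphere moved from about (12.1, 2.9) to (9.4, 0.9), a distance of √(2.7² + 2.0²) ≈ 3.4.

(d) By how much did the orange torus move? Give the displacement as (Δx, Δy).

(-1.1, 1.1)

From the two frames, the orange torus sits at roughly (11.0, 2.3) before and (9.9, 3.4) after.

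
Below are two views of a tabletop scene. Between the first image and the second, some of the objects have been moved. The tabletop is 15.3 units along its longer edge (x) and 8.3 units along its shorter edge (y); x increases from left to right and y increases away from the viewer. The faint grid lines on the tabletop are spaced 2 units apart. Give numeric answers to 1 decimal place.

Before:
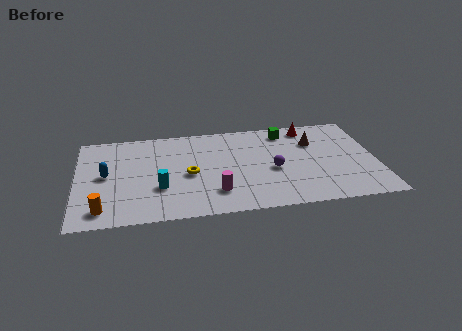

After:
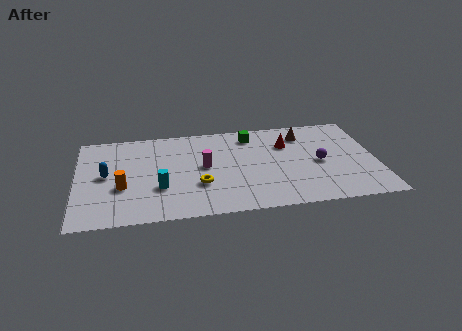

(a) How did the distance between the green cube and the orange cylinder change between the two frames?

-3.4

The distance was about 11.1 in the first image and 7.7 in the second, so they moved 3.4 units closer together.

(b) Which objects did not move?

the cyan cylinder and the blue capsule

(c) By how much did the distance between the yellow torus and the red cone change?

-1.7

They were about 7.2 units apart before and 5.5 after — 1.7 units closer together.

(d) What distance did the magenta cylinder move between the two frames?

2.5

The magenta cylinder was near (7.0, 2.0) before and (6.5, 4.4) after, so it travelled √(0.5² + 2.4²) ≈ 2.5 units.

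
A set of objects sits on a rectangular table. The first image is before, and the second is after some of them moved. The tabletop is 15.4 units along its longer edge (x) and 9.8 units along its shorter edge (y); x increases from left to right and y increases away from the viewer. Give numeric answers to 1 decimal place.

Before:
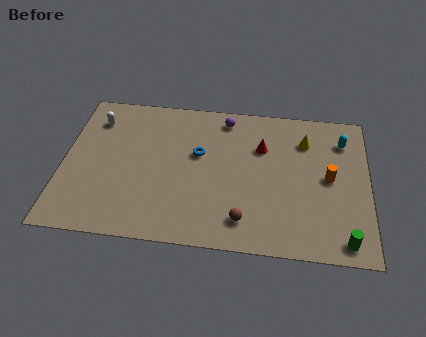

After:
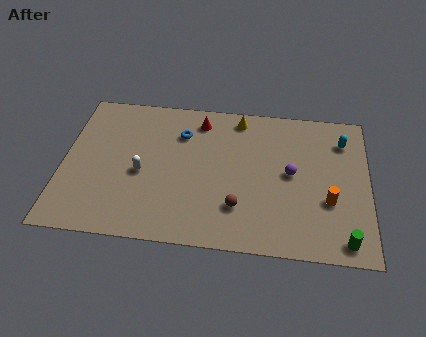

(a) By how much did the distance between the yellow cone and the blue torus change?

-2.4

Before: roughly 5.6 units apart; after: 3.2. That's 2.4 units closer together.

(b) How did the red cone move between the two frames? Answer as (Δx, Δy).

(-3.2, 1.5)

From the two frames, the red cone sits at roughly (10.0, 6.7) before and (6.8, 8.2) after.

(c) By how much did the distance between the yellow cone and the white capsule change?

-4.3

The distance was about 10.7 in the first image and 6.4 in the second, so they moved 4.3 units closer together.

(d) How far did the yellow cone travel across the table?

3.6

The yellow cone moved from about (12.2, 7.4) to (8.8, 8.6), a distance of √(3.4² + 1.2²) ≈ 3.6.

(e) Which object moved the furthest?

the purple sphere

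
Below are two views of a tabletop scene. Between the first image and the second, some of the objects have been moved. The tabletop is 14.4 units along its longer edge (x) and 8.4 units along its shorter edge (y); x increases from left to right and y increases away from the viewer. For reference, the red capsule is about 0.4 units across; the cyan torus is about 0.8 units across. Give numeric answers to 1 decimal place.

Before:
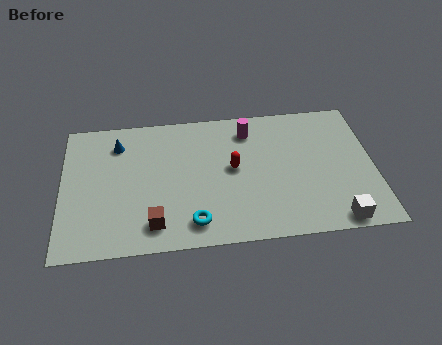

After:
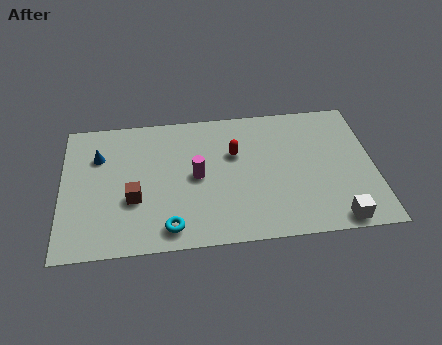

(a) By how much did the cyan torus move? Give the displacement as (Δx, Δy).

(-1.1, -0.2)

The cyan torus was at about (6.0, 1.4) and moved to about (4.9, 1.2).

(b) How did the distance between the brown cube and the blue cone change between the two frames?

-2.1

The distance was about 5.3 in the first image and 3.2 in the second, so they moved 2.1 units closer together.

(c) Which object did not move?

the white cube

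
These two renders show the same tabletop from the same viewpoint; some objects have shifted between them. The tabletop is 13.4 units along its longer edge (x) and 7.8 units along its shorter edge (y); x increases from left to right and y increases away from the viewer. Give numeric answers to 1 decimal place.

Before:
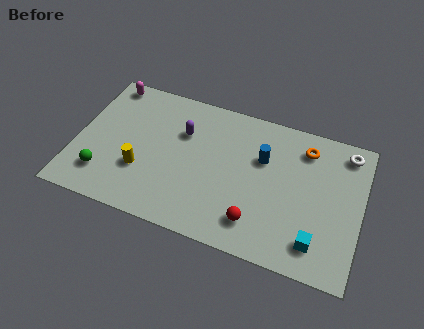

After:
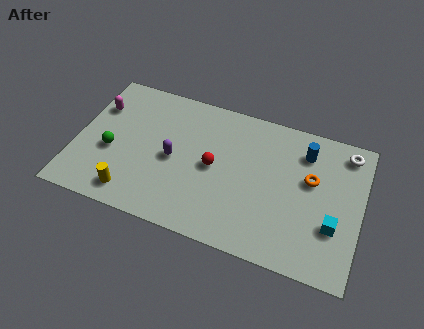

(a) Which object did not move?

the white torus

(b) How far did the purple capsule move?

1.6

The purple capsule was near (4.9, 5.3) before and (4.6, 3.7) after, so it travelled √(0.3² + 1.6²) ≈ 1.6 units.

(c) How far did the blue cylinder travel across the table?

2.1

From (8.7, 5.1) to (10.6, 6.1), the blue cylinder covered √(1.9² + 1.0²) ≈ 2.1 units.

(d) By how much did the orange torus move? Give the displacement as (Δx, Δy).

(0.4, -1.6)

The orange torus was at about (10.6, 6.3) and moved to about (11.0, 4.7).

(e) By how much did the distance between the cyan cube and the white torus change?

-1.2

Before: roughly 5.3 units apart; after: 4.1. That's 1.2 units closer together.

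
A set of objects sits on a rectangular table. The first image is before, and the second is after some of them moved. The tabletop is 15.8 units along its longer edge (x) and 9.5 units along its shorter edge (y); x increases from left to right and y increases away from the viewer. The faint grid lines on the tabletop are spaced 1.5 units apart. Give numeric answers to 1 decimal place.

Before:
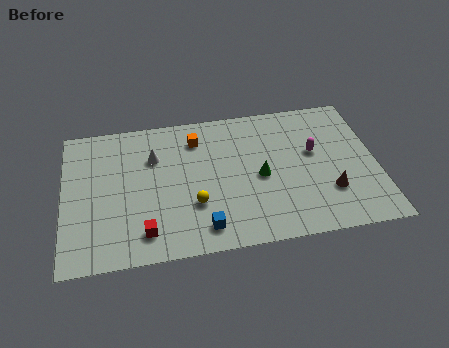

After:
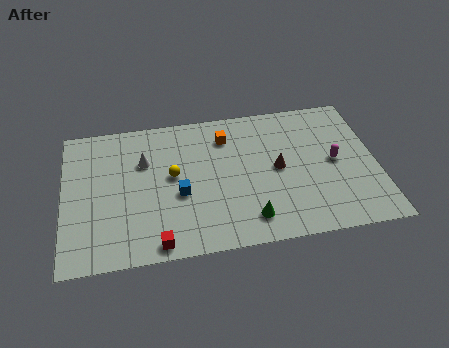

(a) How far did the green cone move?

2.8

The green cone was near (9.9, 4.4) before and (9.2, 1.7) after, so it travelled √(0.7² + 2.7²) ≈ 2.8 units.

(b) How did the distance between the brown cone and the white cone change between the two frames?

-2.6

They were about 9.5 units apart before and 6.9 after — 2.6 units closer together.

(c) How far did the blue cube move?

2.6

The blue cube moved from about (6.9, 1.5) to (5.8, 3.9), a distance of √(1.1² + 2.4²) ≈ 2.6.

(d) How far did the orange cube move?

1.5

From (6.8, 7.5) to (8.3, 7.4), the orange cube covered √(1.5² + 0.1²) ≈ 1.5 units.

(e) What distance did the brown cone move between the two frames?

3.2

The brown cone moved from about (13.3, 2.8) to (10.8, 4.8), a distance of √(2.5² + 2.0²) ≈ 3.2.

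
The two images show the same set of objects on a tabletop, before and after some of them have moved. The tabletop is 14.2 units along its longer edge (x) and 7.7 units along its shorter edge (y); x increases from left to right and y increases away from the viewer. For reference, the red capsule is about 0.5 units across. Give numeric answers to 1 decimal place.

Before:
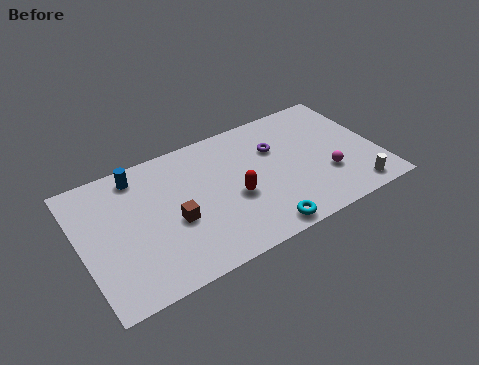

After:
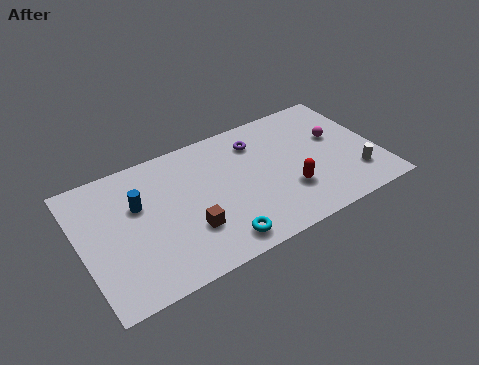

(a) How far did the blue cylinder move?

1.7

The blue cylinder was near (3.0, 6.6) before and (2.8, 4.9) after, so it travelled √(0.2² + 1.7²) ≈ 1.7 units.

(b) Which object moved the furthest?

the red capsule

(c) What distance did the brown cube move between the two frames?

1.0

From (4.3, 3.2) to (4.9, 2.4), the brown cube covered √(0.6² + 0.8²) ≈ 1.0 units.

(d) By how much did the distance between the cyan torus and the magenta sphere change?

+3.3

The distance was about 3.9 in the first image and 7.2 in the second, so they moved 3.3 units further apart.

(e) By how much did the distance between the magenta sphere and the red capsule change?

-1.0

Before: roughly 4.5 units apart; after: 3.5. That's 1.0 units closer together.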